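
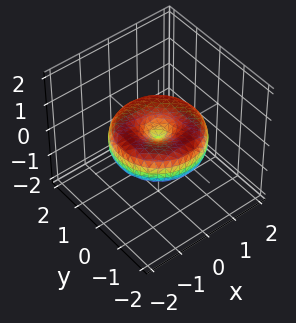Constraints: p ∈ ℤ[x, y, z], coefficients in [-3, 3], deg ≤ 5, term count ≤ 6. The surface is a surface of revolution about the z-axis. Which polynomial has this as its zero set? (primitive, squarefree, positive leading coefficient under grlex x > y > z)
The degree is 4 — no degree-3 surface has this shape.
By symmetry, the z-axis is an axis of rotation, so x and y enter only as x² + y².
From the visible intercepts: a circular section at z = 0 has radius between 1 and 2; it crosses the y-axis at the gridline y = 0; it meets the x-axis at x = 0 (among the integer gridlines); it crosses the z-axis at the gridline z = 0.
Assembling these constraints gives the stated polynomial.

x^4 + 2*x^2*y^2 + y^4 - 2*x^2 - 2*y^2 + 3*z^2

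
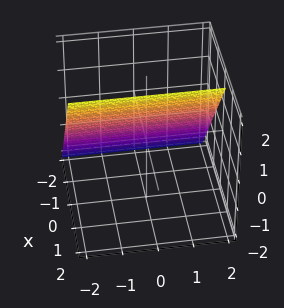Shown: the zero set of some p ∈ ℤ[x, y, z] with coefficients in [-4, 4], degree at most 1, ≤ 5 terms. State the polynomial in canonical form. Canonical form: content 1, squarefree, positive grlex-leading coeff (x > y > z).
3*x - 2*z + 2

(a) deg p = 1.
(b) From the visible intercepts: it misses every integer gridline on the y-axis; it meets the z-axis at z = 1 (among the integer gridlines).
(c) These observations pin down the coefficients.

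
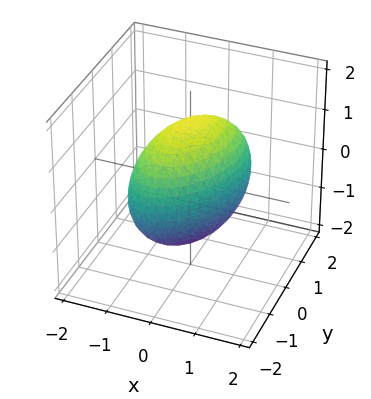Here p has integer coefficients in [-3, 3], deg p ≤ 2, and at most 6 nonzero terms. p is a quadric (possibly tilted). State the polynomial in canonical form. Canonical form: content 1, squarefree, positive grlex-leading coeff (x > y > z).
2*x^2 - x*y + y^2 + z^2 - 2

1. Degree: the shape is more complex than any degree-1 surface, so deg p = 2.
2. Observable constraints: among the integer gridlines, it crosses the x-axis at x ∈ {-1, 1}.
3. Assembling these constraints gives the stated polynomial.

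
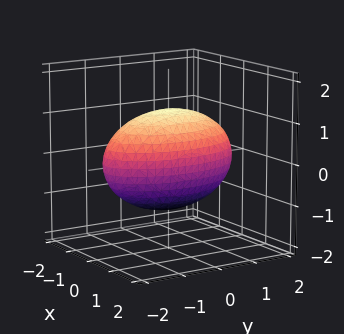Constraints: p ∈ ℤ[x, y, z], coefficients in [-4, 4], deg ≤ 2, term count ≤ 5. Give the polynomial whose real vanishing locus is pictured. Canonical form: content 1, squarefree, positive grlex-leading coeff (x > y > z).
Degree: bounded and convex; a quadric, so deg p = 2.
Symmetries: it's symmetric under x → −x, forcing even powers of x; the z ↦ −z reflection is a symmetry, so z appears only in even powers; mirror symmetry y ↦ −y ⇒ only even powers of y.
Against the integer gridlines: the x-axis gridline crossings are at x ∈ {-1, 1}.
These observations pin down the coefficients.

3*x^2 + y^2 + 2*z^2 - 3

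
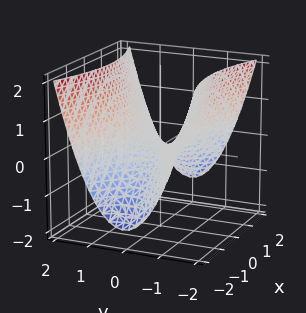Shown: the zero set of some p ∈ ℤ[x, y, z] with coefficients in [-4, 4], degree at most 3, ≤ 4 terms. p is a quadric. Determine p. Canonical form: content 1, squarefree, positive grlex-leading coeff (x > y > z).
x^2 - 3*y^2 + 3*z

deg p = 2. A hyperbolic paraboloid; a quadric.
Symmetries: the x ↦ −x reflection is a symmetry, so x appears only in even powers; it's symmetric under y → −y, forcing even powers of y.
Reading off the gridlines: one z-axis crossing is at z = 0; one x-axis crossing is at x = 0.
The integer polynomial consistent with all of this is the stated p.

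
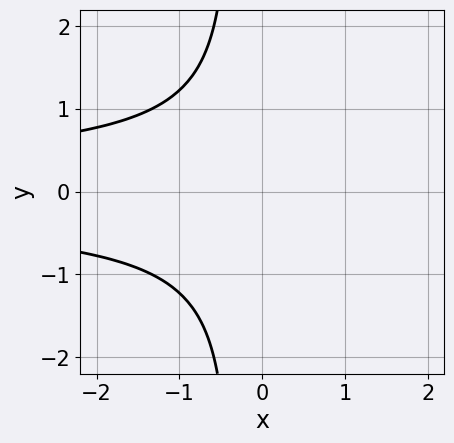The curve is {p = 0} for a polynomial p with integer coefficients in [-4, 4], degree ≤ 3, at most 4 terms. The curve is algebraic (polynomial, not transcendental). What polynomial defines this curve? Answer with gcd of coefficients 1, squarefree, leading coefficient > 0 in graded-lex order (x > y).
The degree is 3 — no degree-2 curve has this shape.
Symmetries: mirror symmetry y ↦ −y ⇒ only even powers of y.
Observable constraints: it misses every integer gridline on the y-axis; the curve avoids every integer x-axis point in the box.
The integer polynomial consistent with all of this is the stated p.

3*x*y^2 + y^2 + 3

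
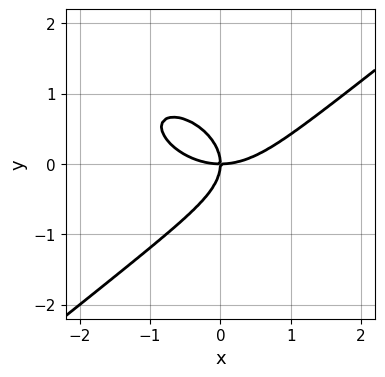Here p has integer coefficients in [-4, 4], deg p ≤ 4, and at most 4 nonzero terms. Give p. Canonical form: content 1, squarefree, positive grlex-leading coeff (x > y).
x^3 - 2*y^3 - 2*x*y

(a) Degree: a generic line meets the curve in up to 3 points, so deg p = 3.
(b) Checking where it meets the axes: it meets the x-axis at x = 0 (among the integer gridlines); it meets the y-axis at y = 0 (among the integer gridlines).
(c) Matching integer coefficients to the picture gives p.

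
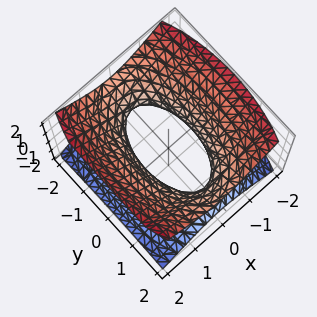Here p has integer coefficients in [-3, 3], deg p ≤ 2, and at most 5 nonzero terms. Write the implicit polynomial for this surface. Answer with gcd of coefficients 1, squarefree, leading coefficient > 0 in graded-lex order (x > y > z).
First, degree: one connected sheet with a waist; a quadric, so deg p = 2.
Then, symmetries: it's symmetric under z → −z, forcing even powers of z; mirror symmetry x ↦ −x ⇒ only even powers of x; mirror symmetry y ↦ −y ⇒ only even powers of y.
Then, checking where it meets the axes: no z-intercept at any integer in the box.
Finally, fitting integer coefficients to these (and the overall shape) gives p.

3*x^2 + y^2 - 3*z^2 - 2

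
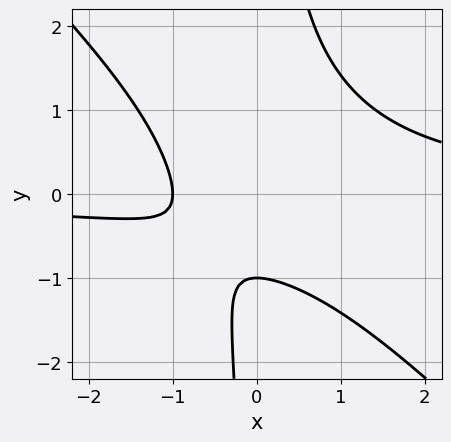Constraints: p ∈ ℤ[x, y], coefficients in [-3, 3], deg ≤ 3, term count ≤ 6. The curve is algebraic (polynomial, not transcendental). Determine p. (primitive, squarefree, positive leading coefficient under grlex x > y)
x^2*y + x*y^2 - x - y - 1

1. deg p = 3. The shape is more complex than any degree-2 curve.
2. From the axis intercepts and sections: one y-axis crossing is at y = -1; it meets the x-axis at x = -1 (among the integer gridlines).
3. Matching integer coefficients to the picture gives p.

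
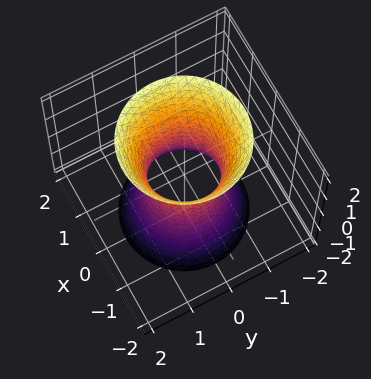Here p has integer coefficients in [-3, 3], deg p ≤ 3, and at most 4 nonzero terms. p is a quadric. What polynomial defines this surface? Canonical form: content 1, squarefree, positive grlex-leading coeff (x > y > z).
3*x^2 + 3*y^2 - z^2 - 2

(a) Degree: an hourglass — one-sheet hyperboloid; a quadric, so deg p = 2.
(b) Symmetries: the surface is invariant under rotation about z: p = q(x² + y², z); mirror symmetry z ↦ −z ⇒ only even powers of z.
(c) From the axis intercepts and sections: the surface avoids every integer z-axis point in the box; a circular section at z = 1 has radius exactly 1.
(d) Fitting integer coefficients to these (and the overall shape) gives p.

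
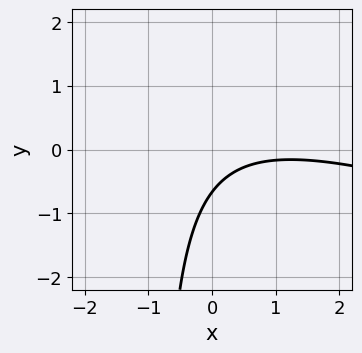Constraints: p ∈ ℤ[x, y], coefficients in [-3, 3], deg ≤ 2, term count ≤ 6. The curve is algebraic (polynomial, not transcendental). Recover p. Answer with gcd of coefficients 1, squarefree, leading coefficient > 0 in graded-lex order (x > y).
x^2 + 3*x*y - 2*x + 3*y + 2

Degree: a generic line meets the curve in up to 2 points, so deg p = 2.
Reading off the gridlines: the curve avoids every integer x-axis point in the box.
Matching integer coefficients to the picture gives p.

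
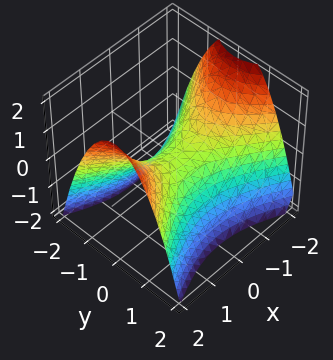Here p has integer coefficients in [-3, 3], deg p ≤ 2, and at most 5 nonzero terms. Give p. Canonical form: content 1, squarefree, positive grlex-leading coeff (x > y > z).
deg p = 2. A saddle surface; a quadric.
Symmetries: it's symmetric under y → −y, forcing even powers of y; it's symmetric under x → −x, forcing even powers of x.
From the axis intercepts and sections: it meets the y-axis at y = 0 (among the integer gridlines); it meets the x-axis at x = 0 (among the integer gridlines); it meets the z-axis at z = 0 (among the integer gridlines).
Putting this together gives p.

x^2 - 2*y^2 - 2*z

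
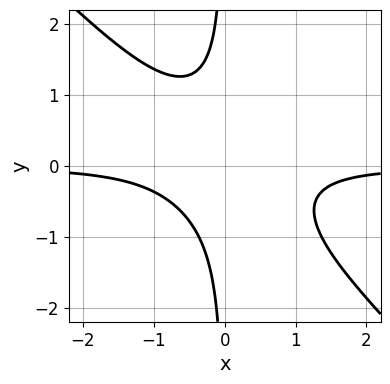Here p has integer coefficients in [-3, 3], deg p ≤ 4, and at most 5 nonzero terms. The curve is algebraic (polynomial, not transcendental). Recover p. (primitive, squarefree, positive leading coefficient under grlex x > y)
2*x^2*y + 2*x*y^2 + 1

(a) Degree: a generic line meets the curve in up to 3 points, so deg p = 3.
(b) Checking where it meets the axes: no x-intercept at any integer in the box; the curve avoids every integer y-axis point in the box.
(c) These observations pin down the coefficients.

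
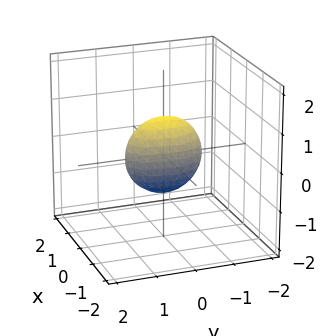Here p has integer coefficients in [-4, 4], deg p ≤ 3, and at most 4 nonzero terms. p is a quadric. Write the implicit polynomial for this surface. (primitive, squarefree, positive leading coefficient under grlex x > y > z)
3*x^2 + y^2 + z^2 - 1

(a) deg p = 2. Bounded and convex; a quadric.
(b) Symmetries: mirror symmetry z ↦ −z ⇒ only even powers of z; the x ↦ −x reflection is a symmetry, so x appears only in even powers; it's symmetric under y → −y, forcing even powers of y.
(c) Observable constraints: among the integer gridlines, it crosses the y-axis at y ∈ {-1, 1}; the z-axis gridline crossings are at z ∈ {-1, 1}.
(d) Putting this together gives p.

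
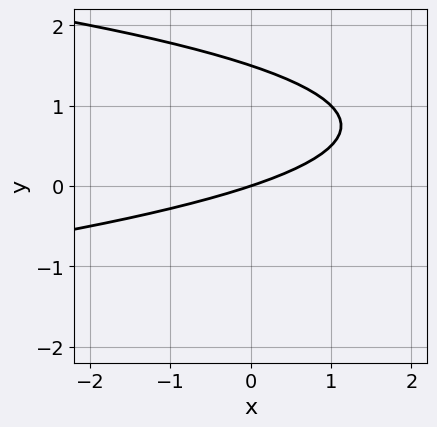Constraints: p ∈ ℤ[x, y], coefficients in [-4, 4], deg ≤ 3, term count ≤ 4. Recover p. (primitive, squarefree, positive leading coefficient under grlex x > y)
2*y^2 + x - 3*y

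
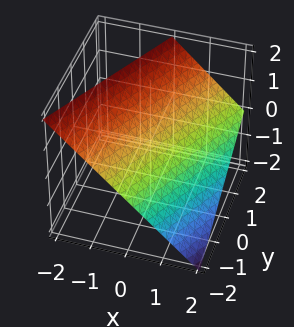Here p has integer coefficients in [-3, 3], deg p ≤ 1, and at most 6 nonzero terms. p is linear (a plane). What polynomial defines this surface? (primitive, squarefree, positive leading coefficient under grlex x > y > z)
2*x - y + 2*z - 2

First, degree: every cross-section is a straight line — this is a plane, so deg p = 1.
Next, against the integer gridlines: one z-axis crossing is at z = 1; one y-axis crossing is at y = -2; it crosses the x-axis at the gridline x = 1.
Finally, together with the visible shape, these determine p as stated.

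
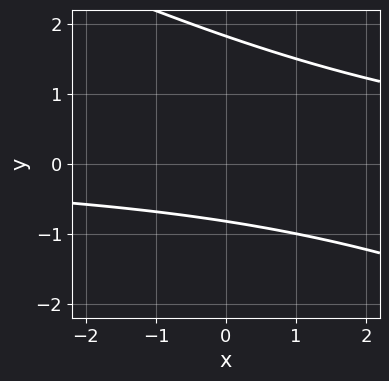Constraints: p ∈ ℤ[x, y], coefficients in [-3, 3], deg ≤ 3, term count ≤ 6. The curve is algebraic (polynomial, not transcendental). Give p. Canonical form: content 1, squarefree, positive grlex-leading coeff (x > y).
First, deg p = 2. The shape is more complex than any degree-1 curve.
Then, from the axis intercepts and sections: no x-intercept at any integer in the box.
Finally, solving for integer coefficients yields p as stated.

x*y + 2*y^2 - 2*y - 3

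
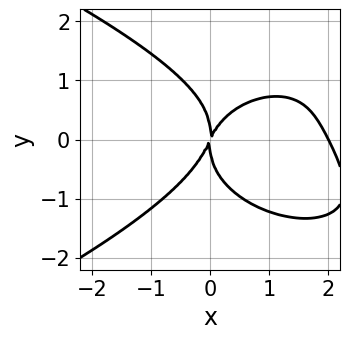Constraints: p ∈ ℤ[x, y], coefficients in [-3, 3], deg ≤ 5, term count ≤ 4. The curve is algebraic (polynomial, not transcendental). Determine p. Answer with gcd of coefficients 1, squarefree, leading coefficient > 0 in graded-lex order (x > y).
y^4 + x^3 - 2*x^2 + x*y

First, deg p = 4. A generic line meets the curve in up to 4 points.
Then, reading off the gridlines: the x-axis gridline crossings are at x ∈ {0, 2}; one y-axis crossing is at y = 0.
Finally, assembling these constraints gives the stated polynomial.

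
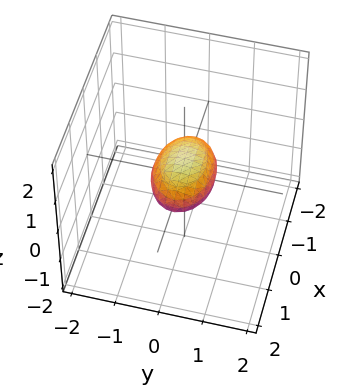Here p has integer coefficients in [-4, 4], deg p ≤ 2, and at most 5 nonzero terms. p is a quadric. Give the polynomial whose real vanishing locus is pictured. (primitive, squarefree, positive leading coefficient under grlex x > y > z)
x^2 + 2*y^2 + 3*z^2 - 1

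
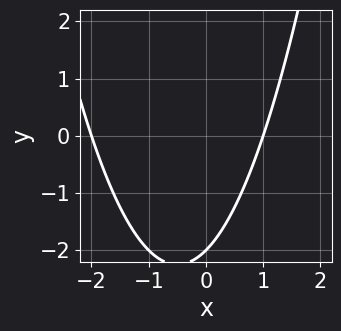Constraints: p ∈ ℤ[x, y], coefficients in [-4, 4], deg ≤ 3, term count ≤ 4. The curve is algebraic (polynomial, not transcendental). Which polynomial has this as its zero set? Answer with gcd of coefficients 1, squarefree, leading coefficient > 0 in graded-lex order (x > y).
x^2 + x - y - 2

1. The degree is 2 — the shape is more complex than any degree-1 curve.
2. Observable constraints: the x-axis gridline crossings are at x ∈ {-2, 1}; one y-axis crossing is at y = -2.
3. Matching integer coefficients to the picture gives p.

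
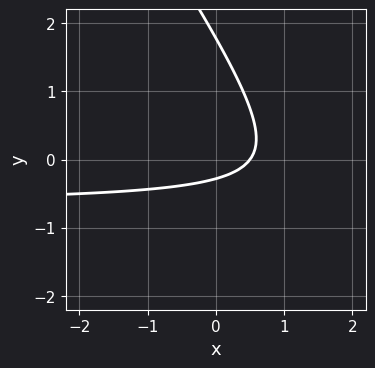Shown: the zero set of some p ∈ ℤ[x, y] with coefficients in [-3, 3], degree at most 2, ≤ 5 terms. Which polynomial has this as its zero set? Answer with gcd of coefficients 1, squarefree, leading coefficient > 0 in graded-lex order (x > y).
1. Degree: no degree-1 curve has this shape, so deg p = 2.
2. Putting this together gives p.

3*x*y + 2*y^2 + 2*x - 3*y - 1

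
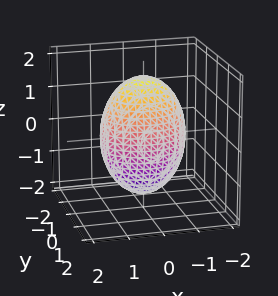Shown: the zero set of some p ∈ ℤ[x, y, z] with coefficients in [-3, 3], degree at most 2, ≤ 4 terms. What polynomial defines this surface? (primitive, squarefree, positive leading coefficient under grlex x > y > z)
2*x^2 + 3*y^2 + z^2 - 3

The degree is 2 — a closed, bounded, convex surface; a quadric.
Symmetries: mirror symmetry x ↦ −x ⇒ only even powers of x; the y ↦ −y reflection is a symmetry, so y appears only in even powers; it's symmetric under z → −z, forcing even powers of z.
Checking where it meets the axes: among the integer gridlines, it crosses the y-axis at y ∈ {-1, 1}.
Fitting integer coefficients to these (and the overall shape) gives p.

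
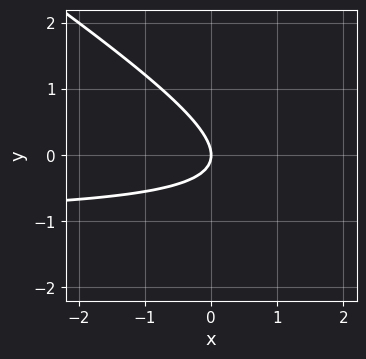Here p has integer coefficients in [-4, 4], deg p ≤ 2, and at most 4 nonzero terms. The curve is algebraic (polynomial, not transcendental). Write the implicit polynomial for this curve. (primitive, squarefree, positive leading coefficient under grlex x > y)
2*x*y + 3*y^2 + 2*x

(a) deg p = 2. A generic line meets the curve in up to 2 points.
(b) Observable constraints: it crosses the x-axis at the gridline x = 0; it meets the y-axis at y = 0 (among the integer gridlines).
(c) Fitting integer coefficients to these (and the overall shape) gives p.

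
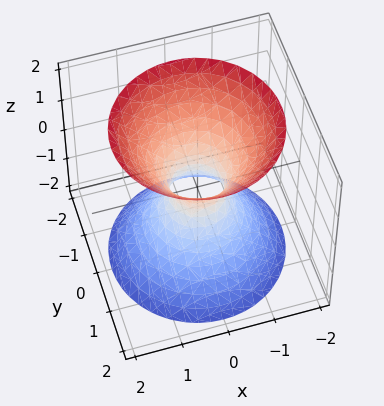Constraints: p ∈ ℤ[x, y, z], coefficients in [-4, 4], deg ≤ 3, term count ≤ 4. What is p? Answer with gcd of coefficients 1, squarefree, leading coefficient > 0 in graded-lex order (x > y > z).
3*x^2 + 3*y^2 - 2*z^2 - 1

(a) The degree is 2 — an hourglass — one-sheet hyperboloid; a quadric.
(b) Symmetries: it's symmetric under z → −z, forcing even powers of z; rotational symmetry about the z-axis ⇒ p depends on x, y only through x² + y².
(c) Against the integer gridlines: a circular section at z = -2 has radius between 1 and 2; it misses every integer gridline on the z-axis.
(d) These observations pin down the coefficients.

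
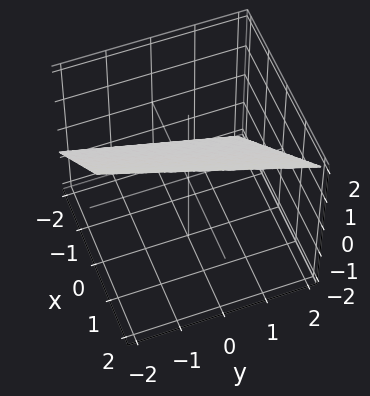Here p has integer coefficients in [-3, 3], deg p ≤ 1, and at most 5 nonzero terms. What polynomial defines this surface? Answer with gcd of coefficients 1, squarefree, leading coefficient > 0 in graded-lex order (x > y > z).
3*x - y - 3*z + 2

deg p = 1. Every cross-section is a straight line — this is a plane.
Checking where it meets the axes: it meets the y-axis at y = 2 (among the integer gridlines).
Putting this together gives p.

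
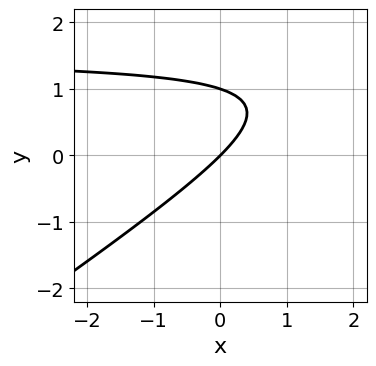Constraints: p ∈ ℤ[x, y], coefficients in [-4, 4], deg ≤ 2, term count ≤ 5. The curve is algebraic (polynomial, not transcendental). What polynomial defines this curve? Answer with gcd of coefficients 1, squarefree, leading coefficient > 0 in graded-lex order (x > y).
deg p = 2. The shape is more complex than any degree-1 curve.
From the axis intercepts and sections: it crosses the x-axis at the gridline x = 0; the y-axis gridline crossings are at y ∈ {0, 1}.
Solving for integer coefficients yields p as stated.

2*x*y - 3*y^2 - 3*x + 3*y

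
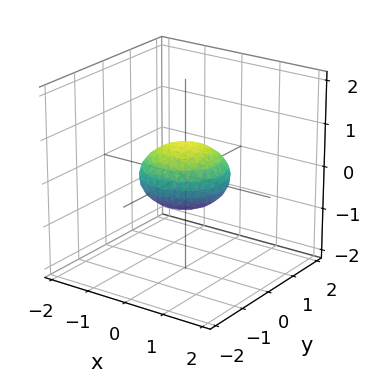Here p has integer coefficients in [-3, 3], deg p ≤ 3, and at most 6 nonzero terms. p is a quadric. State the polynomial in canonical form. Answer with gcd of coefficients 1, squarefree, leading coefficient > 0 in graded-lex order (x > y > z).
x^2 + y^2 + 2*z^2 - 1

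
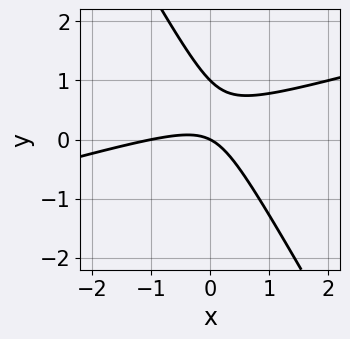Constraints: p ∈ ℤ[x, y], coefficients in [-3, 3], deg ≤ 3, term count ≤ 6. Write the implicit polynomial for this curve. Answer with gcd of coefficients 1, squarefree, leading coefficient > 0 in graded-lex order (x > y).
First, degree: no degree-1 curve has this shape, so deg p = 2.
Next, checking where it meets the axes: the y-axis gridline crossings are at y ∈ {0, 1}; the x-axis gridline crossings are at x ∈ {-1, 0}.
Finally, fitting integer coefficients to these (and the overall shape) gives p.

x^2 - 3*x*y - 2*y^2 + x + 2*y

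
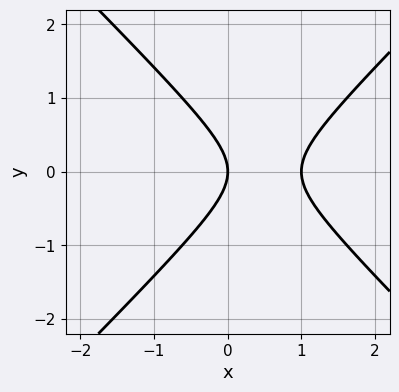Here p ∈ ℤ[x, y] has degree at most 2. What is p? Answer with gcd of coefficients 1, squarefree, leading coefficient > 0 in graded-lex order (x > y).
The degree is 2 — a generic line meets the curve in up to 2 points.
Symmetries: the y ↦ −y reflection is a symmetry, so y appears only in even powers.
From the axis intercepts and sections: among the integer gridlines, it crosses the x-axis at x ∈ {0, 1}; it crosses the y-axis at the gridline y = 0.
Together with the visible shape, these determine p as stated.

x^2 - y^2 - x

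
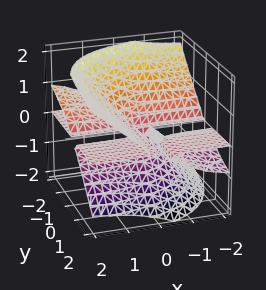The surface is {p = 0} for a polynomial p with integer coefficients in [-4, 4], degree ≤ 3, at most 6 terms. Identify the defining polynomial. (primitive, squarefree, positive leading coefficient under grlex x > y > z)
1. I count 2 distinct pieces. They look like related sheets of one shape, so recover p as a whole.
2. The degree is 3 — no degree-2 surface has this shape.
3. Checking where it meets the axes: the visible y-axis segment lies entirely on the surface; it meets the z-axis at z = 0 (among the integer gridlines); the visible x-axis segment lies entirely on the surface.
4. Matching integer coefficients to the picture gives p.

2*x*y*z + 3*x*z^2 - 3*y*z^2 - 3*z^3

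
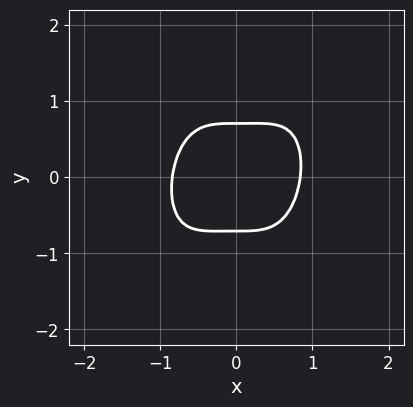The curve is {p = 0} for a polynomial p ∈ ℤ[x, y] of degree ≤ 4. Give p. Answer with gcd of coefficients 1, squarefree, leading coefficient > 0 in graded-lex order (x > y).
deg p = 4.
Solving for integer coefficients yields p as stated.

2*x^4 - x^3*y + 2*y^2 - 1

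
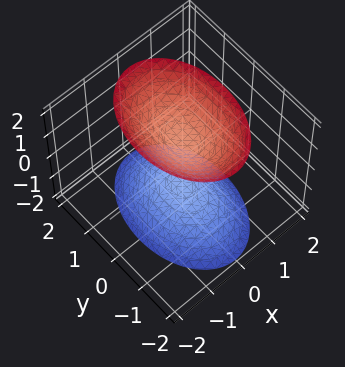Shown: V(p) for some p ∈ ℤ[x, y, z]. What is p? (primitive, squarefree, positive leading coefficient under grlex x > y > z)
First, I count 2 distinct pieces. They look like related sheets of one shape, so recover p as a whole.
Next, degree: two separate bowl-shaped sheets opening away from each other; a quadric, so deg p = 2.
Next, symmetries: it's symmetric under z → −z, forcing even powers of z; mirror symmetry x ↦ −x ⇒ only even powers of x; the y ↦ −y reflection is a symmetry, so y appears only in even powers.
Next, observable constraints: the z-axis gridline crossings are at z ∈ {-1, 1}; no x-intercept at any integer in the box; the surface avoids every integer y-axis point in the box.
Finally, assembling these constraints gives the stated polynomial.

2*x^2 + y^2 - z^2 + 1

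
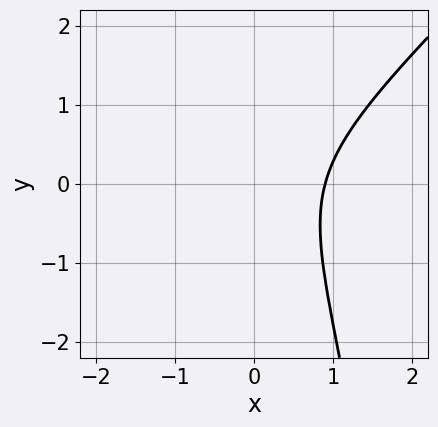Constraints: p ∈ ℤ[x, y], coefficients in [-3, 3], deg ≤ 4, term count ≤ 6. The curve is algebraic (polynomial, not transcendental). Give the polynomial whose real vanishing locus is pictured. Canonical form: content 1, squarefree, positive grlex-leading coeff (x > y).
3*x^3 - 3*x^2*y + x^2 - 2*y^2 - 3

1. Degree: a generic line meets the curve in up to 3 points, so deg p = 3.
2. Checking where it meets the axes: it misses every integer gridline on the y-axis.
3. Fitting integer coefficients to these (and the overall shape) gives p.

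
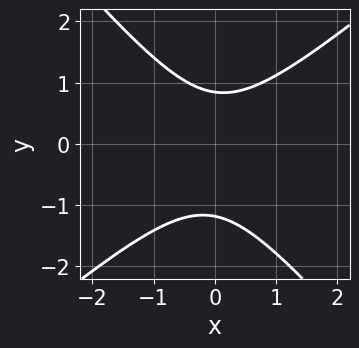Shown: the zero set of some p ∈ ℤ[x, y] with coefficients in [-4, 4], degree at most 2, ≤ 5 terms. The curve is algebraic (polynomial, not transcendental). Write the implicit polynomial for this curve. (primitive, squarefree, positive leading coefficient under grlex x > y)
3*x^2 - x*y - 3*y^2 - y + 3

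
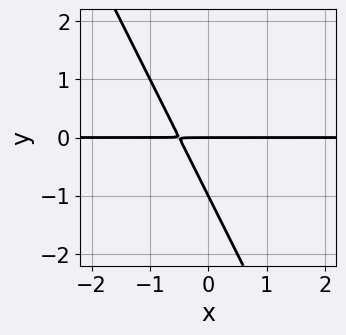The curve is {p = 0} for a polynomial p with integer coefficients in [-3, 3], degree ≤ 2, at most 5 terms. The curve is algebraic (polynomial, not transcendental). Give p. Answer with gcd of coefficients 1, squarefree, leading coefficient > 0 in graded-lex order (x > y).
Degree: the shape is more complex than any degree-1 curve, so deg p = 2.
From the visible intercepts: among the integer gridlines, it crosses the y-axis at y ∈ {-1, 0}; every point of the x-axis in the box is on the curve.
These observations pin down the coefficients.

2*x*y + y^2 + y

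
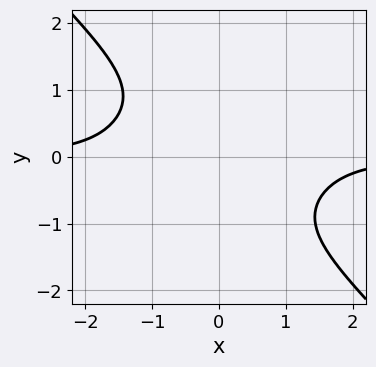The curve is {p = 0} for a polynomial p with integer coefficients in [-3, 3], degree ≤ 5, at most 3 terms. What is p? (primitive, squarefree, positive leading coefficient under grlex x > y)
1. deg p = 4. No degree-3 curve has this shape.
2. Reading off the gridlines: no y-intercept at any integer in the box; no x-intercept at any integer in the box.
3. Together with the visible shape, these determine p as stated.

x^3*y + y^4 + 2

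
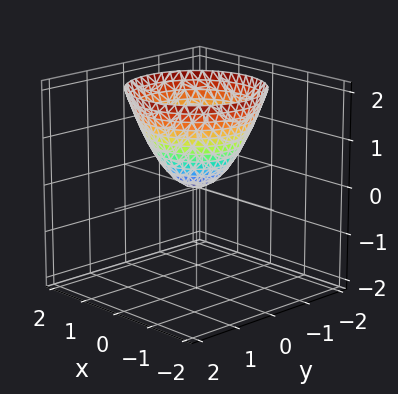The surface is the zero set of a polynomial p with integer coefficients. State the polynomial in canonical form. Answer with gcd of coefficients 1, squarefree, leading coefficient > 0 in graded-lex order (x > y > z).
x^2 + y^2 - z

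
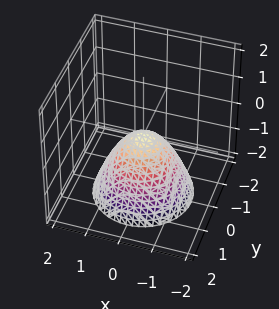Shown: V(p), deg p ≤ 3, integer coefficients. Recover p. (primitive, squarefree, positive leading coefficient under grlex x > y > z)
1. Degree: a single bowl opening along one axis; a quadric, so deg p = 2.
2. Symmetries: the surface is invariant under rotation about z: p = q(x² + y², z).
3. Observable constraints: it meets the x-axis at x = 0 (among the integer gridlines); it crosses the z-axis at the gridline z = 0.
4. Together with the visible shape, these determine p as stated.

x^2 + y^2 + z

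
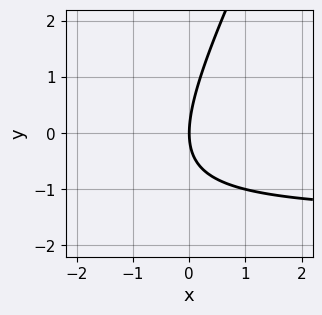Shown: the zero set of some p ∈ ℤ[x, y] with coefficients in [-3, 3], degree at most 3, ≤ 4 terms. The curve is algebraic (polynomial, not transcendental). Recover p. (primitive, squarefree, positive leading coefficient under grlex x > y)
1. Degree: no degree-1 curve has this shape, so deg p = 2.
2. Observable constraints: it crosses the y-axis at the gridline y = 0; one x-axis crossing is at x = 0.
3. Matching integer coefficients to the picture gives p.

2*x*y - y^2 + 3*x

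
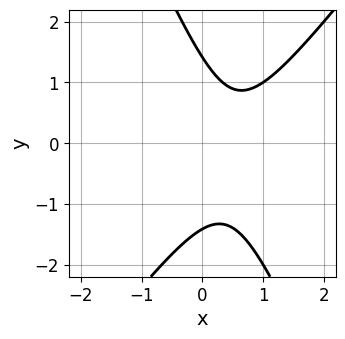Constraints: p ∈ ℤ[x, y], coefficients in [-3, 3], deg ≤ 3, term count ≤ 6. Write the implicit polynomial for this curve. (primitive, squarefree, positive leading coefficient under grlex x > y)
1. deg p = 2. No degree-1 curve has this shape.
2. Observable constraints: the curve avoids every integer x-axis point in the box.
3. Assembling these constraints gives the stated polynomial.

3*x^2 - x*y - y^2 - 3*x + 2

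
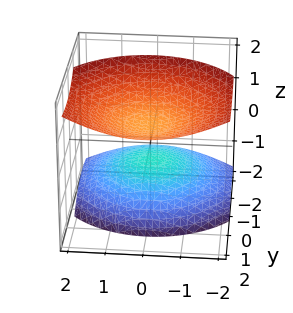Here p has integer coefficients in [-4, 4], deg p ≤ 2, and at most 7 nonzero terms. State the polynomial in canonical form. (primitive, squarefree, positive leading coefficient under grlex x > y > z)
2*x^2 + 2*y^2 - 3*y*z - 3*z^2 + 3

(a) I count 2 distinct pieces. They look like related sheets of one shape, so recover p as a whole.
(b) Degree: no degree-1 surface has this shape, so deg p = 2.
(c) Against the integer gridlines: among the integer gridlines, it crosses the z-axis at z ∈ {-1, 1}; the surface avoids every integer y-axis point in the box; the surface avoids every integer x-axis point in the box.
(d) Assembling these constraints gives the stated polynomial.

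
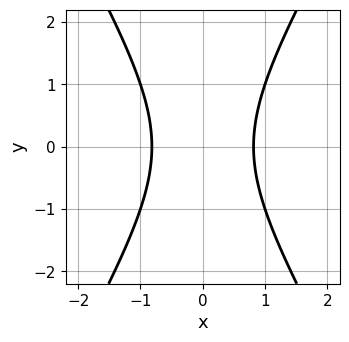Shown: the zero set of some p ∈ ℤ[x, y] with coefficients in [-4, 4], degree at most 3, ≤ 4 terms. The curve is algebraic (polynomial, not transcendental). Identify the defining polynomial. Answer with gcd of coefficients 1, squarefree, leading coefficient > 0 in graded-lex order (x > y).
3*x^2 - y^2 - 2

(a) deg p = 2.
(b) Symmetries: mirror symmetry y ↦ −y ⇒ only even powers of y; the x ↦ −x reflection is a symmetry, so x appears only in even powers.
(c) Against the integer gridlines: the curve avoids every integer y-axis point in the box.
(d) Matching integer coefficients to the picture gives p.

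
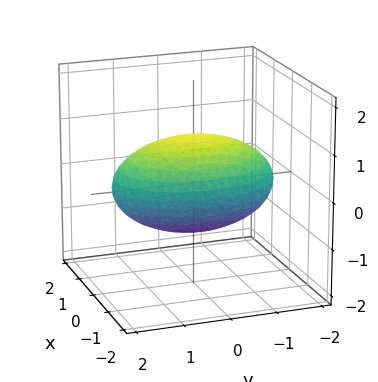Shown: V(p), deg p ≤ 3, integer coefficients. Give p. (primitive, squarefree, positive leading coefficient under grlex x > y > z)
2*x^2 + y^2 + 3*z^2 - 3

(a) Degree: bounded and convex; a quadric, so deg p = 2.
(b) Symmetries: the x ↦ −x reflection is a symmetry, so x appears only in even powers; it's symmetric under y → −y, forcing even powers of y; it's symmetric under z → −z, forcing even powers of z.
(c) From the visible intercepts: the z-axis gridline crossings are at z ∈ {-1, 1}.
(d) The integer polynomial consistent with all of this is the stated p.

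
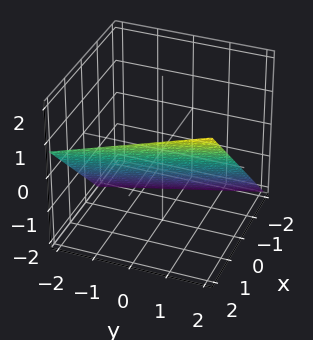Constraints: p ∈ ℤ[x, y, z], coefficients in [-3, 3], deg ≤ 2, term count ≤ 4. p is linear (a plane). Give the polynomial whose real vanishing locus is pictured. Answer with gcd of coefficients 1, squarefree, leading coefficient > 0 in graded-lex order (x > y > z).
1. Degree: every cross-section is a straight line — this is a plane, so deg p = 1.
2. From the axis intercepts and sections: it meets the y-axis at y = 2 (among the integer gridlines).
3. The integer polynomial consistent with all of this is the stated p.

3*x + y - 3*z - 2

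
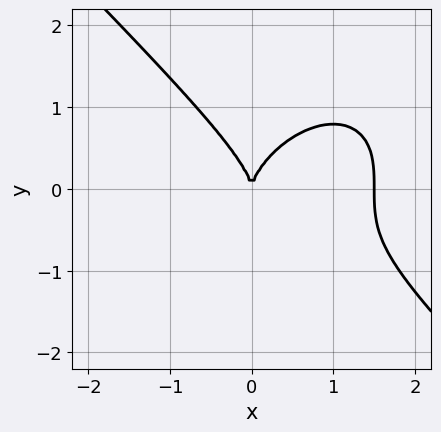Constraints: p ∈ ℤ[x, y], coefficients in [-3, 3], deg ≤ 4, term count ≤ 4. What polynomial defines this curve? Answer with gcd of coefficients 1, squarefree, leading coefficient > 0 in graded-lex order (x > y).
(a) deg p = 3.
(b) From the axis intercepts and sections: it meets the x-axis at x = 0 (among the integer gridlines); it crosses the y-axis at the gridline y = 0.
(c) Together with the visible shape, these determine p as stated.

2*x^3 + 2*y^3 - 3*x^2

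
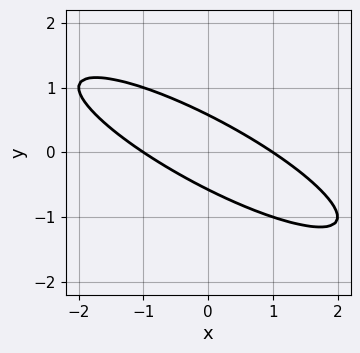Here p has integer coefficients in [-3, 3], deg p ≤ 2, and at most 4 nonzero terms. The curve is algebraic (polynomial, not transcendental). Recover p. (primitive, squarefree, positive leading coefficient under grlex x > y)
x^2 + 3*x*y + 3*y^2 - 1

First, deg p = 2.
Next, observable constraints: the x-axis gridline crossings are at x ∈ {-1, 1}.
Finally, putting this together gives p.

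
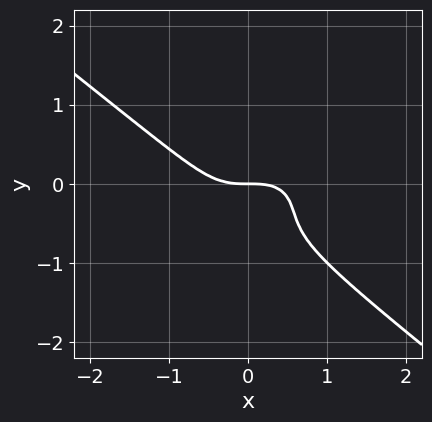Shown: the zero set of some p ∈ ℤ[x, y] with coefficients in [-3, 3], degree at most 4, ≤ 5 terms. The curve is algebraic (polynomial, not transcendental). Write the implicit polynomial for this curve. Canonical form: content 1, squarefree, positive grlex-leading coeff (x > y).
deg p = 3. No degree-2 curve has this shape.
Observable constraints: it meets the y-axis at y = 0 (among the integer gridlines); one x-axis crossing is at x = 0.
Fitting integer coefficients to these (and the overall shape) gives p.

x^3 + 2*y^3 + 2*y^2 + y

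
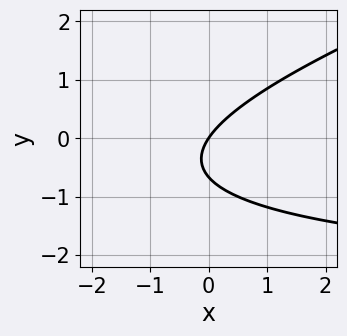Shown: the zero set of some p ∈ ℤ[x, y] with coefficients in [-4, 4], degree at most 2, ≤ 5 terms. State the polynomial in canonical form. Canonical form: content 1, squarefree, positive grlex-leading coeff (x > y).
x*y - 3*y^2 + 3*x - 2*y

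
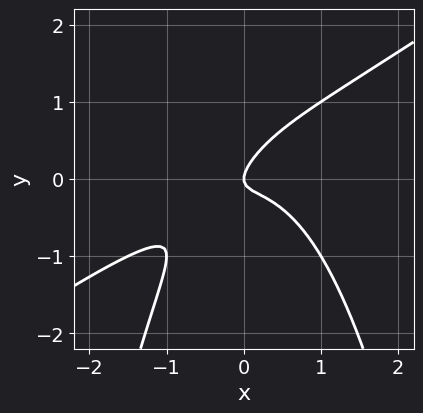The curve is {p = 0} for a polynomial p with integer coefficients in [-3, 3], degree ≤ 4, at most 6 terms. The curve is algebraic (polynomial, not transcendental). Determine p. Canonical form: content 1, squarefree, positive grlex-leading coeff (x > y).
Degree: a generic line meets the curve in up to 3 points, so deg p = 3.
Reading off the gridlines: it meets the x-axis at x = 0 (among the integer gridlines); it meets the y-axis at y = 0 (among the integer gridlines).
Solving for integer coefficients yields p as stated.

2*x^3 - 3*x^2*y + 3*x*y - 3*y^2 + x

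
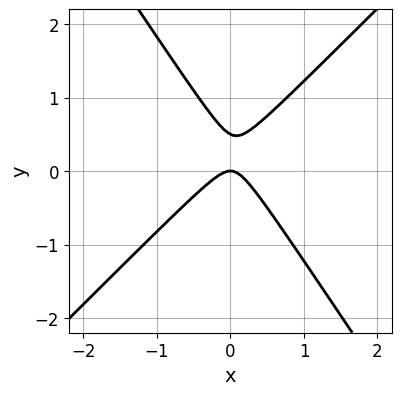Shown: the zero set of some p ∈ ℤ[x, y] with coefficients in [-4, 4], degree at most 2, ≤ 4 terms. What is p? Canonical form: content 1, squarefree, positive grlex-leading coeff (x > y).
3*x^2 - x*y - 2*y^2 + y

First, deg p = 2. A generic line meets the curve in up to 2 points.
Next, checking where it meets the axes: it crosses the x-axis at the gridline x = 0; one y-axis crossing is at y = 0.
Finally, assembling these constraints gives the stated polynomial.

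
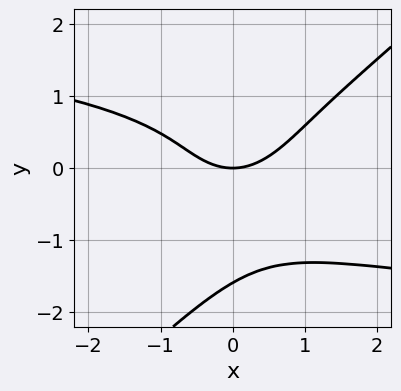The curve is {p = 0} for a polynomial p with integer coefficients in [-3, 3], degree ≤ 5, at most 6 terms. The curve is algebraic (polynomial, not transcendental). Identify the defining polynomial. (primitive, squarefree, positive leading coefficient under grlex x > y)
2*x*y^3 - 2*y^4 - 2*y^3 + 2*x^2 - 3*y

1. deg p = 4. A generic line meets the curve in up to 4 points.
2. From the visible intercepts: it meets the x-axis at x = 0 (among the integer gridlines); it meets the y-axis at y = 0 (among the integer gridlines).
3. Together with the visible shape, these determine p as stated.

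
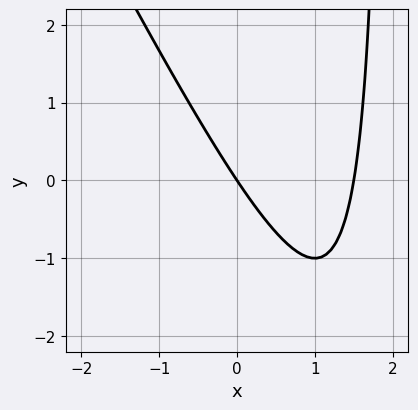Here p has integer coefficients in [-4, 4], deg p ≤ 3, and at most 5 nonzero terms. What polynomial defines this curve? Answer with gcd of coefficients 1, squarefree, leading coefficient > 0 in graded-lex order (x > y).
2*x^2 + x*y - 3*x - 2*y

deg p = 2.
From the axis intercepts and sections: it meets the x-axis at x = 0 (among the integer gridlines); it crosses the y-axis at the gridline y = 0.
Solving for integer coefficients yields p as stated.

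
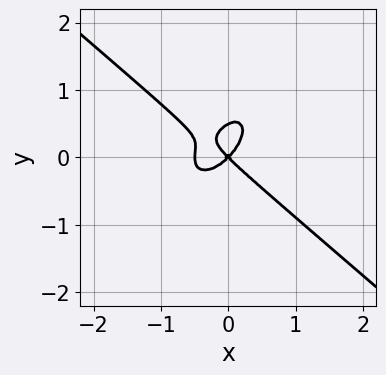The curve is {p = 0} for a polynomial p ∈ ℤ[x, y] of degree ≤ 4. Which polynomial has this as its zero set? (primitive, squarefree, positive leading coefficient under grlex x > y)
2*x^3 - x*y^2 + 2*y^3 + x^2 - y^2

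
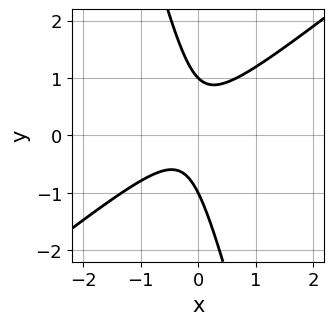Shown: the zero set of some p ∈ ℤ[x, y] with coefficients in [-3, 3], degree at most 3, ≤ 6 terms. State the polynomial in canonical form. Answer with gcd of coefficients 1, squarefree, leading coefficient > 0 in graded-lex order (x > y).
3*x^2 - 3*x*y - y^2 + x + 1

(a) Degree: no degree-1 curve has this shape, so deg p = 2.
(b) Checking where it meets the axes: no x-intercept at any integer in the box; among the integer gridlines, it crosses the y-axis at y ∈ {-1, 1}.
(c) The integer polynomial consistent with all of this is the stated p.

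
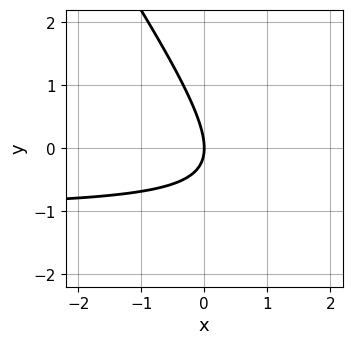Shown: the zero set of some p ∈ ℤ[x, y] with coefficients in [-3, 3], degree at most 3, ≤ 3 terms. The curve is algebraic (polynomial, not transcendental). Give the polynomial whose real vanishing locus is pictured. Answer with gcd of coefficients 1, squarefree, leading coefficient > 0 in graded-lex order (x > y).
3*x*y + 2*y^2 + 3*x

deg p = 2. No degree-1 curve has this shape.
From the axis intercepts and sections: it crosses the y-axis at the gridline y = 0; it meets the x-axis at x = 0 (among the integer gridlines).
Solving for integer coefficients yields p as stated.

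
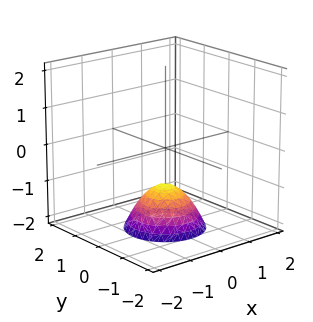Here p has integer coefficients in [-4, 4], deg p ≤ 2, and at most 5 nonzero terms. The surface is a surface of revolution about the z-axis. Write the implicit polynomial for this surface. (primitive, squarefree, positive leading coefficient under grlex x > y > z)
(a) Degree: the shape is more complex than any degree-1 surface, so deg p = 2.
(b) Symmetries: the surface is invariant under rotation about z: p = q(x² + y², z).
(c) Against the integer gridlines: no x-intercept at any integer in the box; the surface avoids every integer y-axis point in the box; one z-axis crossing is at z = -1; a circular section at z = -2 has radius exactly 1.
(d) Solving for integer coefficients yields p as stated.

x^2 + y^2 + z + 1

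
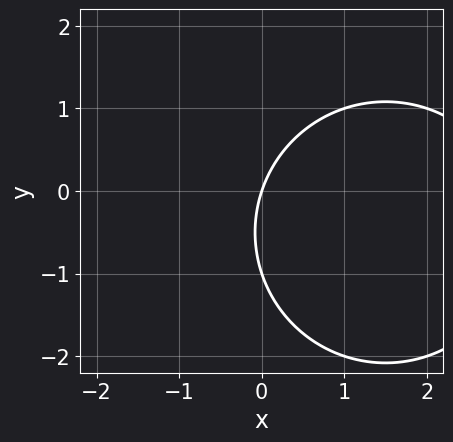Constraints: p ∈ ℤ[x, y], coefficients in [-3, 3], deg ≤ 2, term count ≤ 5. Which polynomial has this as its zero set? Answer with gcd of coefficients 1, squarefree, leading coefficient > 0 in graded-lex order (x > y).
First, degree: no degree-1 curve has this shape, so deg p = 2.
Next, from the axis intercepts and sections: it crosses the x-axis at the gridline x = 0; the y-axis gridline crossings are at y ∈ {-1, 0}.
Finally, the integer polynomial consistent with all of this is the stated p.

x^2 + y^2 - 3*x + y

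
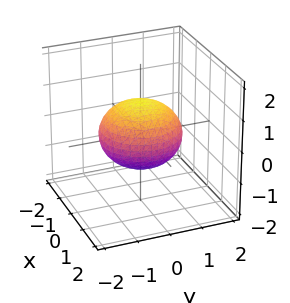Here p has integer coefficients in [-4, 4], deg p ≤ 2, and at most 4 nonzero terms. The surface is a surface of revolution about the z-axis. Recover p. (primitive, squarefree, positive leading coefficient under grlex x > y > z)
(a) The degree is 2 — a generic line meets the surface in up to 2 points.
(b) Symmetry: the surface is invariant under rotation about z: p = q(x² + y², z).
(c) Against the integer gridlines: a circular section at z = 0 has radius between 1 and 2; the z-axis gridline crossings are at z ∈ {-1, 1}.
(d) Assembling these constraints gives the stated polynomial.

2*x^2 + 2*y^2 + 3*z^2 - 3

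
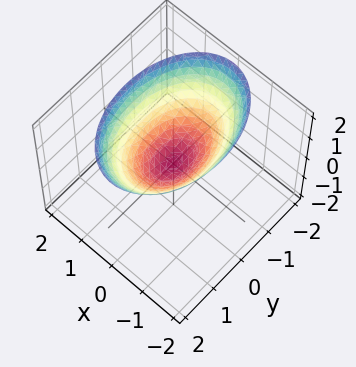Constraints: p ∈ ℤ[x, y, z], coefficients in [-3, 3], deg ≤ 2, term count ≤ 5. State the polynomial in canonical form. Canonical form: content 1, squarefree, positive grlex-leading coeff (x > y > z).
2*x^2 + y^2 - 2*z

(a) The degree is 2 — a single bowl opening along one axis; a quadric.
(b) Symmetries: the y ↦ −y reflection is a symmetry, so y appears only in even powers; the x ↦ −x reflection is a symmetry, so x appears only in even powers.
(c) From the axis intercepts and sections: one z-axis crossing is at z = 0; it crosses the y-axis at the gridline y = 0.
(d) Together with the visible shape, these determine p as stated.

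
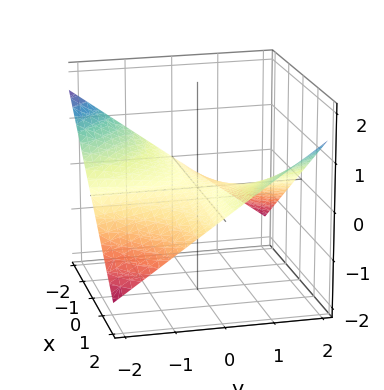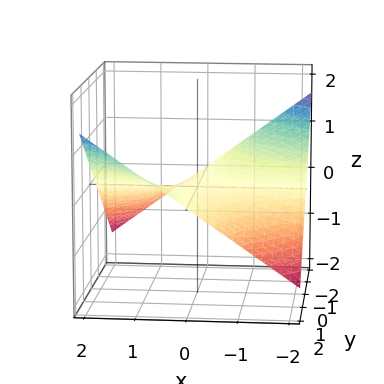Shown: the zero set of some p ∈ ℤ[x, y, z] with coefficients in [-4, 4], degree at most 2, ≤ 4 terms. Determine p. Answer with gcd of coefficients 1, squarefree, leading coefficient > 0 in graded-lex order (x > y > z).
x*y - 3*z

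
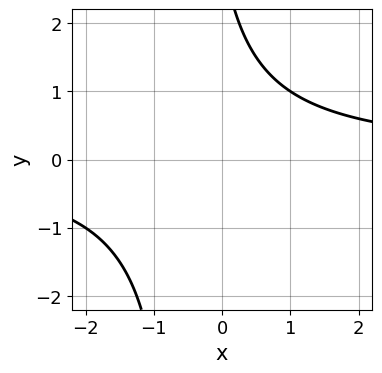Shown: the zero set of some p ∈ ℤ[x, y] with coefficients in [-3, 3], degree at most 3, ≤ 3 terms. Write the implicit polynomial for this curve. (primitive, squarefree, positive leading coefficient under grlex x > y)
2*x*y + y - 3

(a) The degree is 2 — no degree-1 curve has this shape.
(b) Reading off the gridlines: it misses every integer gridline on the x-axis; it misses every integer gridline on the y-axis.
(c) These observations pin down the coefficients.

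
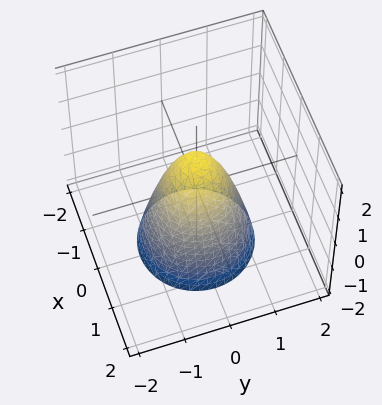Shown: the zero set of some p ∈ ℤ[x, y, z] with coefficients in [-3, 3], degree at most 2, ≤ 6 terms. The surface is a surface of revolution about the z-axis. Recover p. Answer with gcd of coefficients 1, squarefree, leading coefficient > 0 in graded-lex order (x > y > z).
2*x^2 + 2*y^2 + z - 1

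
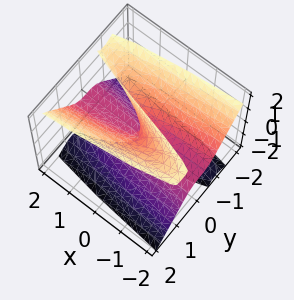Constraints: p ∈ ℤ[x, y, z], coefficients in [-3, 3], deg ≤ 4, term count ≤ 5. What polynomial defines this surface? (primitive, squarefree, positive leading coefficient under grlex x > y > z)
3*y^3 - 2*y*z^2 - x*z

(a) deg p = 3. The shape is more complex than any degree-2 surface.
(b) Reading off the gridlines: the visible x-axis segment lies entirely on the surface; the visible z-axis segment lies entirely on the surface; it meets the y-axis at y = 0 (among the integer gridlines).
(c) These observations pin down the coefficients.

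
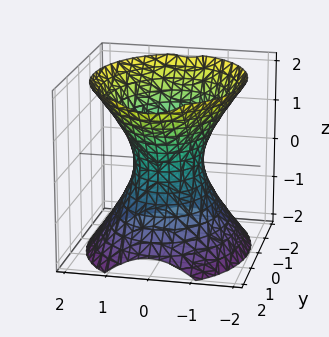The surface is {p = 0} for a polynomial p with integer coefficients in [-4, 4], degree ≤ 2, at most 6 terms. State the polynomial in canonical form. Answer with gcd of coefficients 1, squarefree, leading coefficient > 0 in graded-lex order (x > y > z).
(a) The degree is 2 — an hourglass — one-sheet hyperboloid; a quadric.
(b) Symmetries: mirror symmetry x ↦ −x ⇒ only even powers of x; mirror symmetry z ↦ −z ⇒ only even powers of z; mirror symmetry y ↦ −y ⇒ only even powers of y.
(c) Against the integer gridlines: the y-axis gridline crossings are at y ∈ {-1, 1}; the surface avoids every integer z-axis point in the box.
(d) Together with the visible shape, these determine p as stated.

3*x^2 + 2*y^2 - 2*z^2 - 2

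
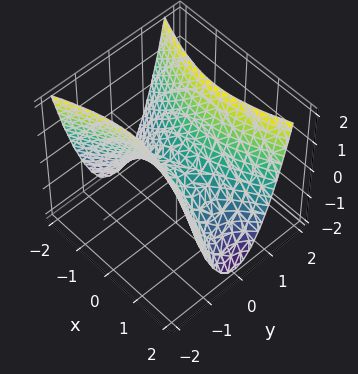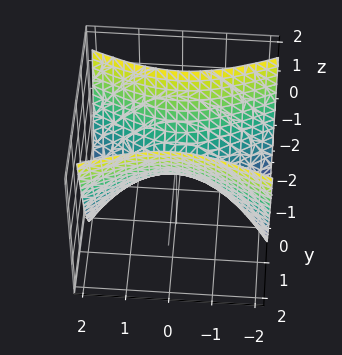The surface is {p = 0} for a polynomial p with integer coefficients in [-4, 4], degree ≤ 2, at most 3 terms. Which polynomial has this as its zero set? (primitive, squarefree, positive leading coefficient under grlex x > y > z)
x^2 - 3*y^2 + 2*z

Degree: a saddle surface; a quadric, so deg p = 2.
Symmetries: it's symmetric under y → −y, forcing even powers of y; the x ↦ −x reflection is a symmetry, so x appears only in even powers.
Against the integer gridlines: it crosses the x-axis at the gridline x = 0; it meets the y-axis at y = 0 (among the integer gridlines); it crosses the z-axis at the gridline z = 0.
Fitting integer coefficients to these (and the overall shape) gives p.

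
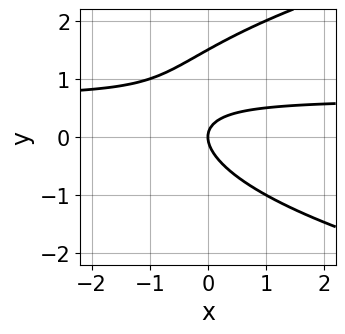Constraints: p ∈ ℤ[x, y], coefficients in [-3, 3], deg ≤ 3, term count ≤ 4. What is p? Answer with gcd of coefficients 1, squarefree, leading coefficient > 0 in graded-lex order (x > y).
2*y^3 - 3*x*y - 3*y^2 + 2*x

Degree: a generic line meets the curve in up to 3 points, so deg p = 3.
Against the integer gridlines: it crosses the x-axis at the gridline x = 0; it crosses the y-axis at the gridline y = 0.
Putting this together gives p.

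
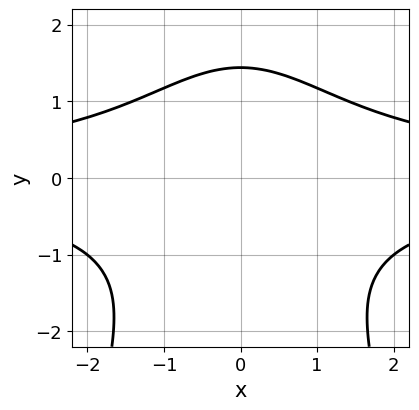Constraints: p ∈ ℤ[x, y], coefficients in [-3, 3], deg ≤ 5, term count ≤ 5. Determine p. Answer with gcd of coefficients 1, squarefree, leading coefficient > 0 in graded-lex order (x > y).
1. The degree is 4 — the shape is more complex than any degree-3 curve.
2. Symmetries: mirror symmetry x ↦ −x ⇒ only even powers of x.
3. Reading off the gridlines: no x-intercept at any integer in the box.
4. The integer polynomial consistent with all of this is the stated p.

x^2*y^2 + y^3 - 3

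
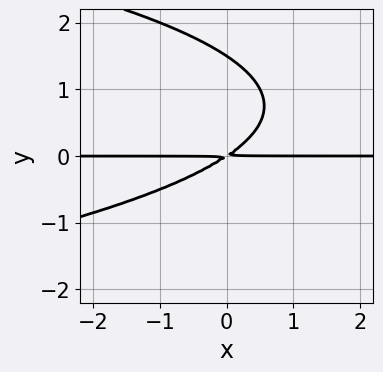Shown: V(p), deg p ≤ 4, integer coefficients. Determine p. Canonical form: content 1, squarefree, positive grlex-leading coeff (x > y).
2*y^3 + 2*x*y - 3*y^2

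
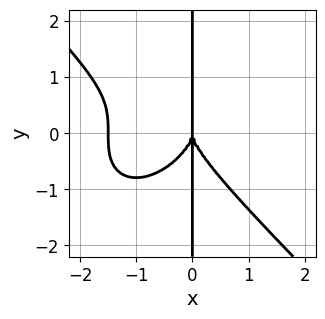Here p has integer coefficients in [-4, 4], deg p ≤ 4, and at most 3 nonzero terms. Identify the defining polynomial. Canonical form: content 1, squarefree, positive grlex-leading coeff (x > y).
First, deg p = 4. A generic line meets the curve in up to 4 points.
Next, from the visible intercepts: it meets the x-axis at x = 0 (among the integer gridlines); every point of the y-axis in the box is on the curve.
Finally, these observations pin down the coefficients.

2*x^4 + 2*x*y^3 + 3*x^3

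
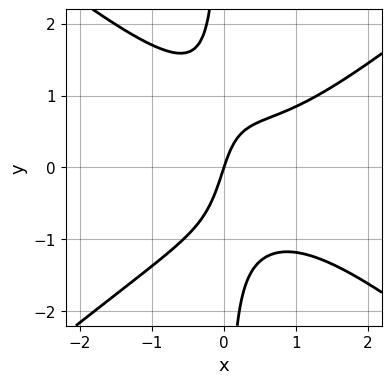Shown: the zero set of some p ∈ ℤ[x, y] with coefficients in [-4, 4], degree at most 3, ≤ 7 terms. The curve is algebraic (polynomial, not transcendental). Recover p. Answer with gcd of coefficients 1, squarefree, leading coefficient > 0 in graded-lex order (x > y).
2*x^3 - 3*x*y^2 - 2*x^2 + 3*x - y

First, degree: no degree-2 curve has this shape, so deg p = 3.
Next, observable constraints: one x-axis crossing is at x = 0; it crosses the y-axis at the gridline y = 0.
Finally, assembling these constraints gives the stated polynomial.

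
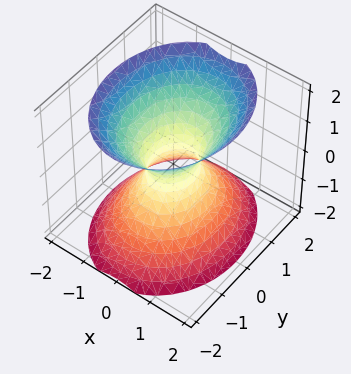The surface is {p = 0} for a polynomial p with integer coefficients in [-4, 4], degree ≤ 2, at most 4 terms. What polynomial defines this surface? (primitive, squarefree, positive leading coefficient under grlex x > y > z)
(a) Degree: one connected sheet with a waist; a quadric, so deg p = 2.
(b) Symmetries: the z ↦ −z reflection is a symmetry, so z appears only in even powers; it's symmetric under x → −x, forcing even powers of x; the y ↦ −y reflection is a symmetry, so y appears only in even powers.
(c) From the visible intercepts: no z-intercept at any integer in the box.
(d) Putting this together gives p.

3*x^2 + 2*y^2 - 2*z^2 - 1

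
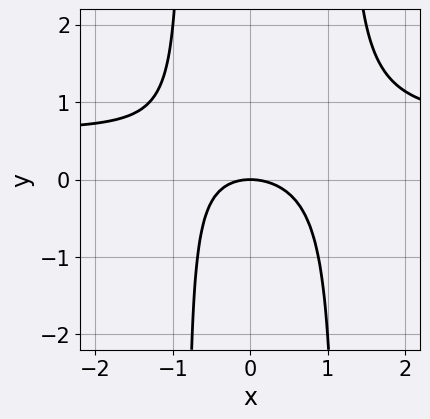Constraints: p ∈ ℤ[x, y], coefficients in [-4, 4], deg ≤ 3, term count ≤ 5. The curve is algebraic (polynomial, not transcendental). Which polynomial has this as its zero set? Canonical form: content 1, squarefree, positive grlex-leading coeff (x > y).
3*x^2*y - 2*x^2 - x*y - 3*y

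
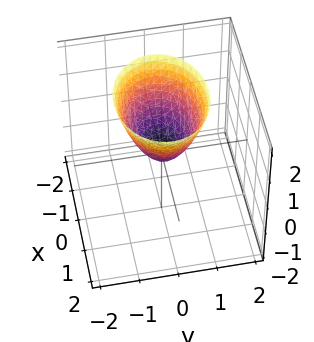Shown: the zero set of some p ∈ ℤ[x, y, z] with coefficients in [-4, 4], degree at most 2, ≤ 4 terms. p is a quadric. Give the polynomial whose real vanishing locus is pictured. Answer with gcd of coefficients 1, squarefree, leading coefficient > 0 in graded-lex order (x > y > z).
2*x^2 + 3*y^2 - 2*z

(a) deg p = 2. A paraboloid; a quadric.
(b) Symmetries: mirror symmetry x ↦ −x ⇒ only even powers of x; it's symmetric under y → −y, forcing even powers of y.
(c) Observable constraints: one y-axis crossing is at y = 0; it crosses the z-axis at the gridline z = 0; one x-axis crossing is at x = 0.
(d) Together with the visible shape, these determine p as stated.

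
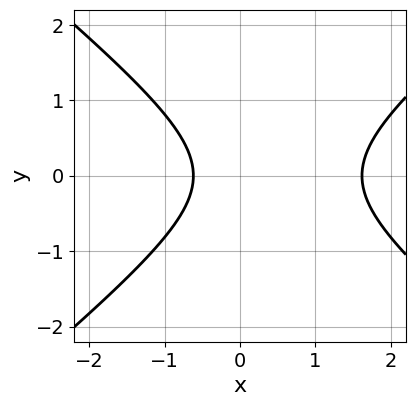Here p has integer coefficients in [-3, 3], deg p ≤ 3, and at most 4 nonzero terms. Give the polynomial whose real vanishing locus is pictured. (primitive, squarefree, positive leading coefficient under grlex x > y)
2*x^2 - 3*y^2 - 2*x - 2

(a) deg p = 2. No degree-1 curve has this shape.
(b) Symmetries: it's symmetric under y → −y, forcing even powers of y.
(c) From the visible intercepts: the curve avoids every integer y-axis point in the box.
(d) Together with the visible shape, these determine p as stated.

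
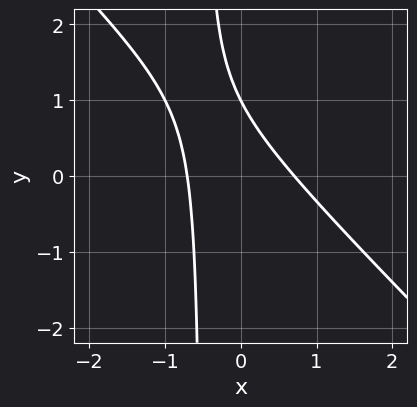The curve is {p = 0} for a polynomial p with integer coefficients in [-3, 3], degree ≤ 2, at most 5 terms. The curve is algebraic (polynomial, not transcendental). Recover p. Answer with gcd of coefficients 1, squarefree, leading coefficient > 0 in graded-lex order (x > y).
2*x^2 + 2*x*y + y - 1

1. deg p = 2.
2. Against the integer gridlines: one y-axis crossing is at y = 1.
3. Matching integer coefficients to the picture gives p.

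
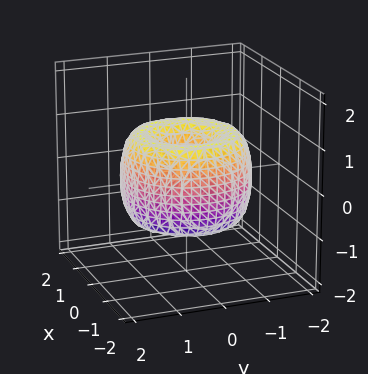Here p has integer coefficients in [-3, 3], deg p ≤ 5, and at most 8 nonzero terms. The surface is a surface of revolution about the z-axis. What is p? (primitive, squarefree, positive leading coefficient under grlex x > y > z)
x^4 + 2*x^2*y^2 + y^4 - 2*x^2 - 2*y^2 + z^2

The degree is 4 — a generic line meets the surface in up to 4 points.
Symmetries: rotational symmetry about the z-axis ⇒ p depends on x, y only through x² + y².
Checking where it meets the axes: one x-axis crossing is at x = 0; it crosses the z-axis at the gridline z = 0; it meets the y-axis at y = 0 (among the integer gridlines).
These observations pin down the coefficients.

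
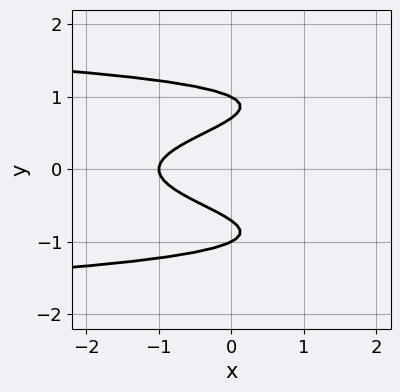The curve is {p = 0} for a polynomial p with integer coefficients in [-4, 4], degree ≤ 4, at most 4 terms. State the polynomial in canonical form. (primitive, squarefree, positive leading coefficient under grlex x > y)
2*y^4 - 3*y^2 + x + 1

1. deg p = 4.
2. Symmetries: mirror symmetry y ↦ −y ⇒ only even powers of y.
3. From the visible intercepts: it meets the x-axis at x = -1 (among the integer gridlines); the y-axis gridline crossings are at y ∈ {-1, 1}.
4. Matching integer coefficients to the picture gives p.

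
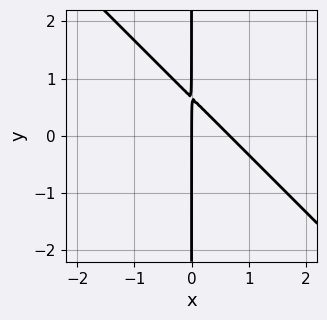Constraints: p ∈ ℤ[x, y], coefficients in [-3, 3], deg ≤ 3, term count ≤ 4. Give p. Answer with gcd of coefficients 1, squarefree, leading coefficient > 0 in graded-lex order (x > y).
1. The degree is 2 — no degree-1 curve has this shape.
2. Observable constraints: the visible y-axis segment lies entirely on the curve; one x-axis crossing is at x = 0.
3. Matching integer coefficients to the picture gives p.

3*x^2 + 3*x*y - 2*x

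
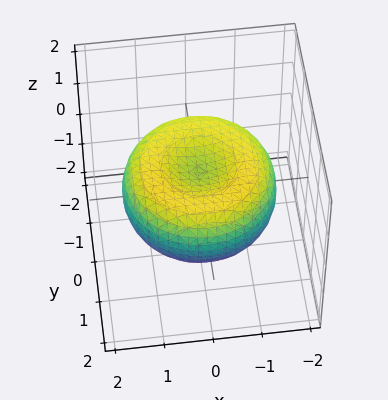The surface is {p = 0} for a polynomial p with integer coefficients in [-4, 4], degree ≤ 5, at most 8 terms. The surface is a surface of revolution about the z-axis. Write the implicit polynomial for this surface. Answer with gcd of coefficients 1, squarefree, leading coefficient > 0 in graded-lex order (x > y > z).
x^4 + 2*x^2*y^2 + y^4 - 2*x^2 - 2*y^2 + 3*z^2 - 1

1. Degree: no degree-3 surface has this shape, so deg p = 4.
2. Symmetries: rotational symmetry about the z-axis ⇒ p depends on x, y only through x² + y².
3. From the axis intercepts and sections: a circular section at z = 0 has radius between 1 and 2.
4. Together with the visible shape, these determine p as stated.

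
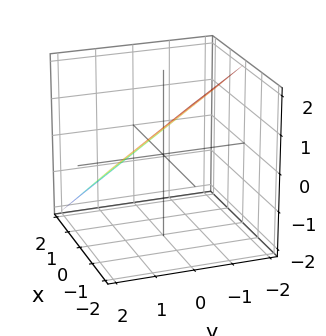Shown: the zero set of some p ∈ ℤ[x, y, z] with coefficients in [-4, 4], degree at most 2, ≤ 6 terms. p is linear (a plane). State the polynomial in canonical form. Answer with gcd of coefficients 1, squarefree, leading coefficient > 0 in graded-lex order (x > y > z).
First, the degree is 1 — every cross-section is a straight line — this is a plane.
Then, against the integer gridlines: it meets the x-axis at x = 1 (among the integer gridlines); it crosses the y-axis at the gridline y = 1.
Finally, putting this together gives p.

2*x + 2*y + 3*z - 2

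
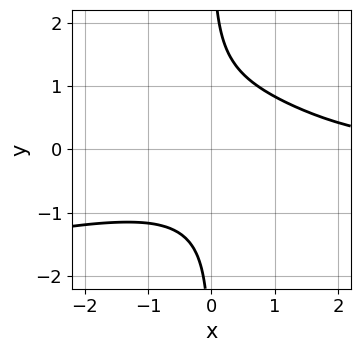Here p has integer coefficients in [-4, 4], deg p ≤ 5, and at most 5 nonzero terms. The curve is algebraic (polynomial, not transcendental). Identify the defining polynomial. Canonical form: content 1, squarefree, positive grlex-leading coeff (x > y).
2*x*y^3 + x^2*y - 2

1. Degree: no degree-3 curve has this shape, so deg p = 4.
2. Observable constraints: the curve avoids every integer x-axis point in the box; the curve avoids every integer y-axis point in the box.
3. Matching integer coefficients to the picture gives p.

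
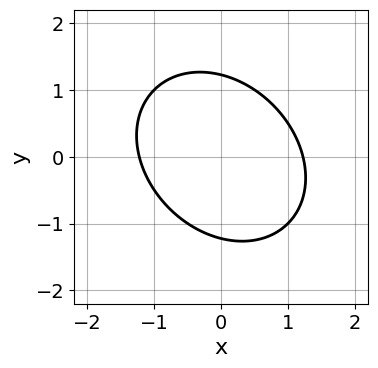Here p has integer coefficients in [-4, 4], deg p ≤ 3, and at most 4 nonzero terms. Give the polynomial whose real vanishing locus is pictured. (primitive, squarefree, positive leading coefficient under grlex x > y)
2*x^2 + x*y + 2*y^2 - 3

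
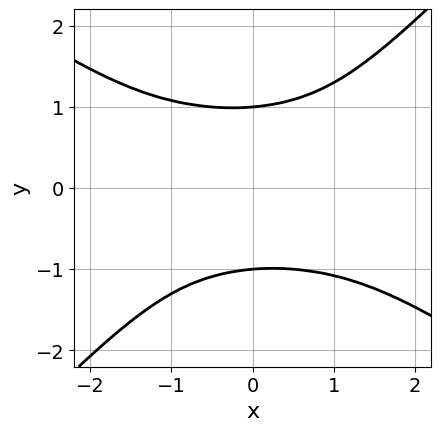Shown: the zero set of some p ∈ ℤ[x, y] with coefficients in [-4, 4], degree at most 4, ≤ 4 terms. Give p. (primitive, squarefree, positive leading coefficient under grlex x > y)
deg p = 4.
Observable constraints: it misses every integer gridline on the x-axis; the y-axis gridline crossings are at y ∈ {-1, 1}.
Together with the visible shape, these determine p as stated.

2*x^2*y^2 + x*y^3 - 3*y^4 + 3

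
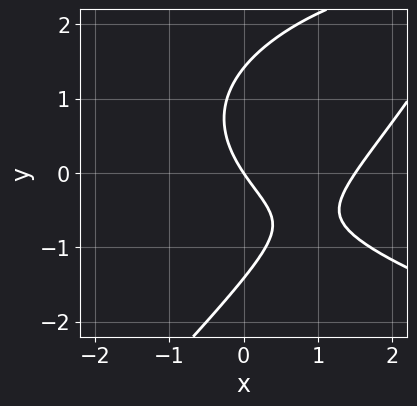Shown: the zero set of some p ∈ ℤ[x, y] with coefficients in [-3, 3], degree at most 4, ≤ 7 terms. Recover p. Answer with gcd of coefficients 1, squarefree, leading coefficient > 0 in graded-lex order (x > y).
x*y^2 - y^3 - 2*x^2 + 3*x + 2*y

The degree is 3 — a generic line meets the curve in up to 3 points.
From the visible intercepts: it crosses the y-axis at the gridline y = 0; it crosses the x-axis at the gridline x = 0.
Together with the visible shape, these determine p as stated.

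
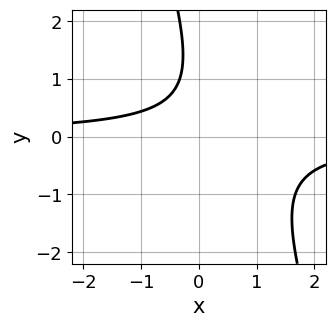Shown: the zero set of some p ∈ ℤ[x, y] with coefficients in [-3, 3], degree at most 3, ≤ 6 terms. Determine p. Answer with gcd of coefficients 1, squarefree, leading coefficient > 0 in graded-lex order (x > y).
deg p = 2.
From the axis intercepts and sections: it misses every integer gridline on the x-axis; the curve avoids every integer y-axis point in the box.
Matching integer coefficients to the picture gives p.

3*x*y + y^2 - 2*y + 2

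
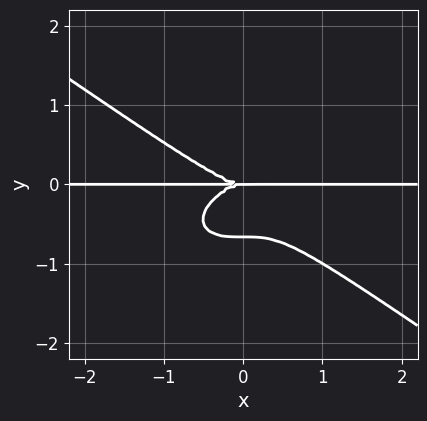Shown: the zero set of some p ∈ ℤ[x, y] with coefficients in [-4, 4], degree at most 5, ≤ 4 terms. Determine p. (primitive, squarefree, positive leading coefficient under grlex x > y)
(a) Degree: the shape is more complex than any degree-3 curve, so deg p = 4.
(b) Reading off the gridlines: it crosses the y-axis at the gridline y = 0; every point of the x-axis in the box is on the curve.
(c) Solving for integer coefficients yields p as stated.

x^3*y + 3*y^4 + 2*y^3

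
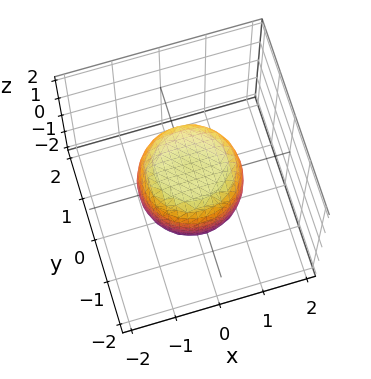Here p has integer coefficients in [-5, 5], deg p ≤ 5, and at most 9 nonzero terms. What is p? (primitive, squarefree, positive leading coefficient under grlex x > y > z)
deg p = 4. No degree-3 surface has this shape.
Symmetries: every cross-section ⟂ z is a circle, so x, y appear only via x² + y².
Checking where it meets the axes: among the integer gridlines, it crosses the z-axis at z ∈ {-1, 1}; a circular section at z = -1 has radius between 0 and 1.
Putting this together gives p.

2*x^4 + 4*x^2*y^2 + 2*y^4 - x^2 - y^2 + 2*z^2 - 2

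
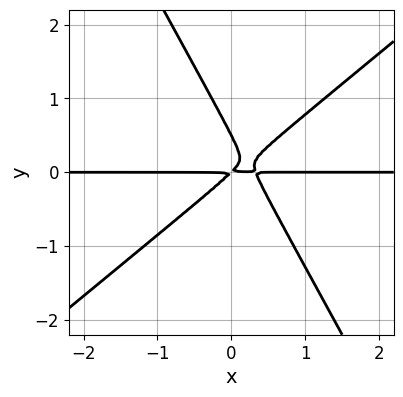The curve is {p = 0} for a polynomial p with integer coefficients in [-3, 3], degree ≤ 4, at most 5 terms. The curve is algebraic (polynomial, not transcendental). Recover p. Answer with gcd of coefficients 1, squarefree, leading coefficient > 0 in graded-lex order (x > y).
1. Degree: a generic line meets the curve in up to 3 points, so deg p = 3.
2. From the axis intercepts and sections: every point of the x-axis in the box is on the curve.
3. Putting this together gives p.

3*x^2*y - 2*x*y^2 - 2*y^3 - x*y + y^2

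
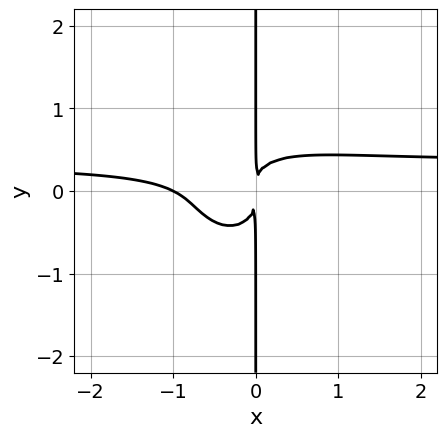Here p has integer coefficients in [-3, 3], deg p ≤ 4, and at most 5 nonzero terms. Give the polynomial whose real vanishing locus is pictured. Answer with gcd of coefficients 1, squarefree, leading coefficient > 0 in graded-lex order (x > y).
(a) The degree is 4 — a generic line meets the curve in up to 4 points.
(b) From the axis intercepts and sections: it meets the x-axis at x = -1 (among the integer gridlines); every point of the y-axis in the box is on the curve.
(c) Putting this together gives p.

3*x^3*y + 3*x*y^3 - x^3 + x^2*y - x^2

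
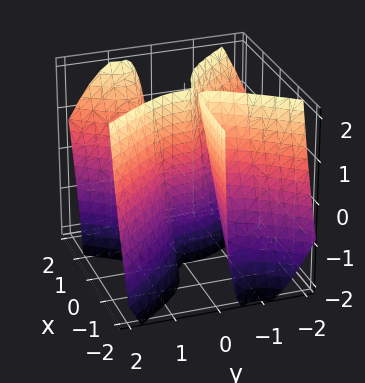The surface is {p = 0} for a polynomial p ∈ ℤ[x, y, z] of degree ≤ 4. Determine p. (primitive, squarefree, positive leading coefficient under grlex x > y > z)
3*x^2*y - 2*x*y*z - 2*y^3 - x

I count 3 distinct pieces.
The degree is 3 — a generic line meets the surface in up to 3 points.
Reading off the gridlines: every point of the z-axis in the box is on the surface; it crosses the x-axis at the gridline x = 0; it crosses the y-axis at the gridline y = 0.
Fitting integer coefficients to these (and the overall shape) gives p.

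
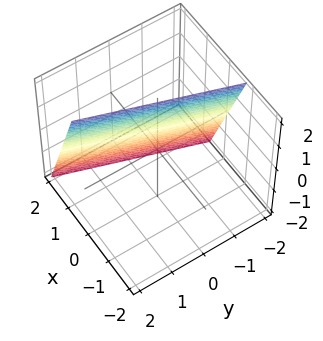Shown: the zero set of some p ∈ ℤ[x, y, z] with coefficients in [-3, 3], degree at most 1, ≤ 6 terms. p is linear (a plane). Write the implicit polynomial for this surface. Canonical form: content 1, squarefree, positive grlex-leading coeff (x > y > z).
3*x - y + z - 2

The degree is 1 — every cross-section is a straight line — this is a plane.
From the axis intercepts and sections: it crosses the z-axis at the gridline z = 2; one y-axis crossing is at y = -2.
The integer polynomial consistent with all of this is the stated p.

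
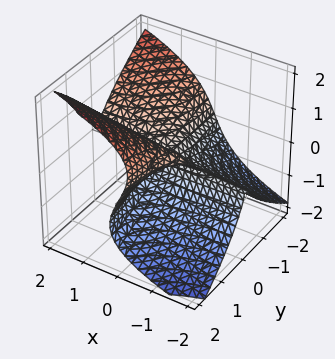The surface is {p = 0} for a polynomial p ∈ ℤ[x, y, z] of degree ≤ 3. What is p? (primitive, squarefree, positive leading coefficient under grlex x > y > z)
x*y^2 - z^3 + y*z

First, deg p = 3.
Then, observable constraints: every point of the y-axis in the box is on the surface; one z-axis crossing is at z = 0; the visible x-axis segment lies entirely on the surface.
Finally, fitting integer coefficients to these (and the overall shape) gives p.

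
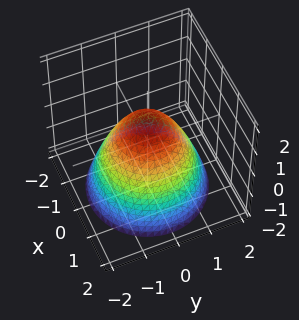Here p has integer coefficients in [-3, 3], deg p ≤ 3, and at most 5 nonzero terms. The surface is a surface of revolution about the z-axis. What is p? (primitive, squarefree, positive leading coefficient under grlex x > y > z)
x^2 + y^2 + z - 1

(a) deg p = 2. No degree-1 surface has this shape.
(b) Symmetry: the z-axis is an axis of rotation, so x and y enter only as x² + y².
(c) From the axis intercepts and sections: it meets the z-axis at z = 1 (among the integer gridlines); the y-axis gridline crossings are at y ∈ {-1, 1}.
(d) Solving for integer coefficients yields p as stated. Check: (1, 0, 0) on the x-axis lies on the surface, and p(1, 0, 0) = 0. ✓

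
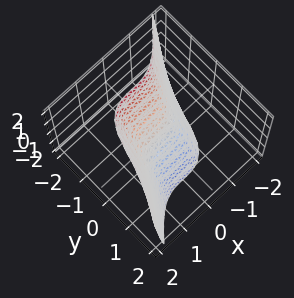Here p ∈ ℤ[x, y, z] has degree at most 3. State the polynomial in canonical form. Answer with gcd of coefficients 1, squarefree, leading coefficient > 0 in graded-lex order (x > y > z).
First, degree: no degree-2 surface has this shape, so deg p = 3.
Then, against the integer gridlines: it meets the y-axis at y = 0 (among the integer gridlines); it crosses the z-axis at the gridline z = 0; one x-axis crossing is at x = 0.
Finally, together with the visible shape, these determine p as stated.

2*x^3 - y^3 - 3*y - 2*z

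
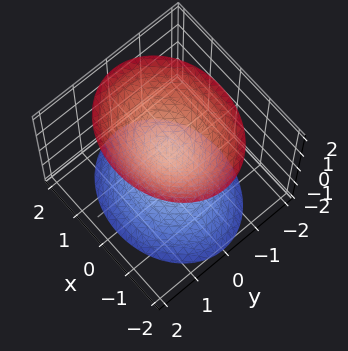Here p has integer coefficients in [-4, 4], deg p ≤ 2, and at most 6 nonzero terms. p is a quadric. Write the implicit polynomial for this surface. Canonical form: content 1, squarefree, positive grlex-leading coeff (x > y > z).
The picture has 2 separate pieces.
deg p = 2.
Symmetries: it's symmetric under y → −y, forcing even powers of y; the x ↦ −x reflection is a symmetry, so x appears only in even powers; the z ↦ −z reflection is a symmetry, so z appears only in even powers.
Reading off the gridlines: the surface avoids every integer y-axis point in the box; no x-intercept at any integer in the box.
These observations pin down the coefficients.

2*x^2 + 3*y^2 - 2*z^2 + 1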